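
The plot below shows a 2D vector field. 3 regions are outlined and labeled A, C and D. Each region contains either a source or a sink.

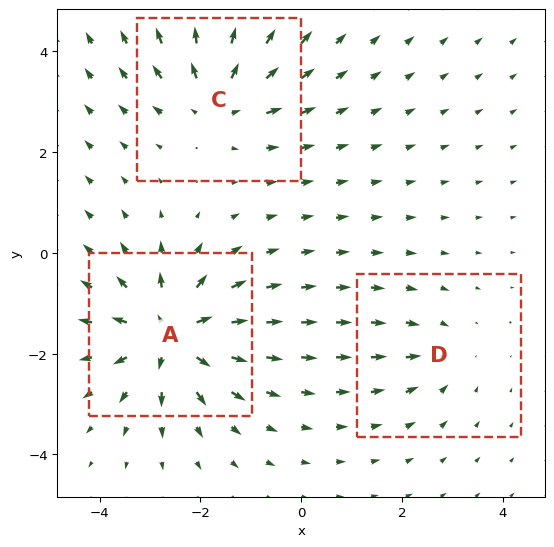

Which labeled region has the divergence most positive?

A

Divergence at each region's feature centre — A: about +5, C: about +4, D: about -2. Region A is most positive.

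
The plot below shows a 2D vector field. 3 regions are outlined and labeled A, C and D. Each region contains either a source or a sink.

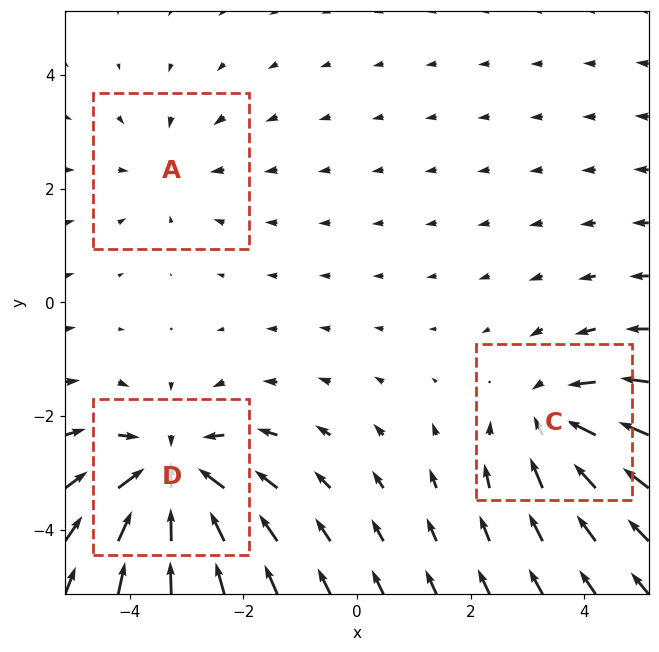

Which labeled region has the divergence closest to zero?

Divergence at each region's feature centre — A: about -2, C: about -3, D: about -5. Region A is closest to zero.

A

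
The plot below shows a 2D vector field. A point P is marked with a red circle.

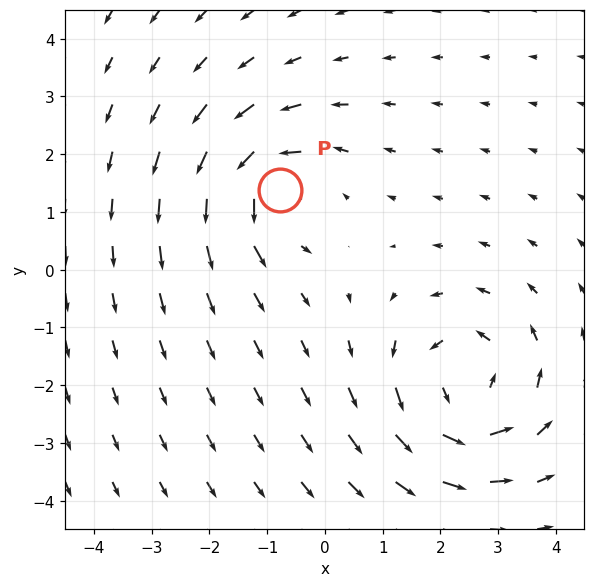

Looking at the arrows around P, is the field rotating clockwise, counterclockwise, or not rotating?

counterclockwise

Near P at (-0.8, 1.4) the arrows circulate counterclockwise. The curl (z-component) there is about +4; positive curl means counterclockwise rotation.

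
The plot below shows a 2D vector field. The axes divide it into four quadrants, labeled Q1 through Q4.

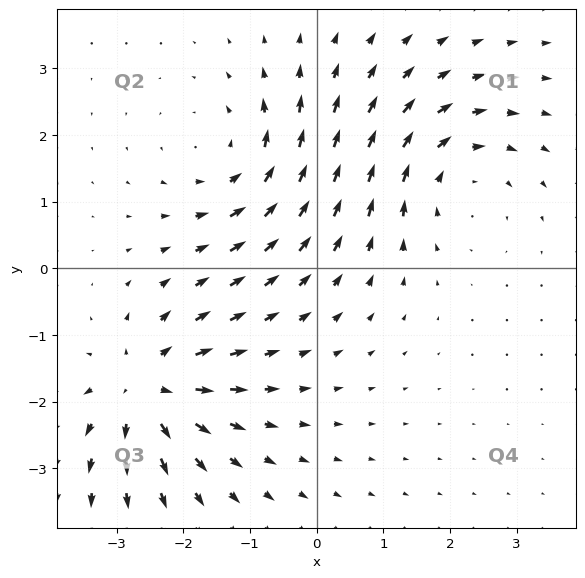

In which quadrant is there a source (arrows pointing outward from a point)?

The source sits at approximately (-2.5, -1.8), which lies in quadrant Q3. The divergence there is about +4, positive as expected for a source.

Q3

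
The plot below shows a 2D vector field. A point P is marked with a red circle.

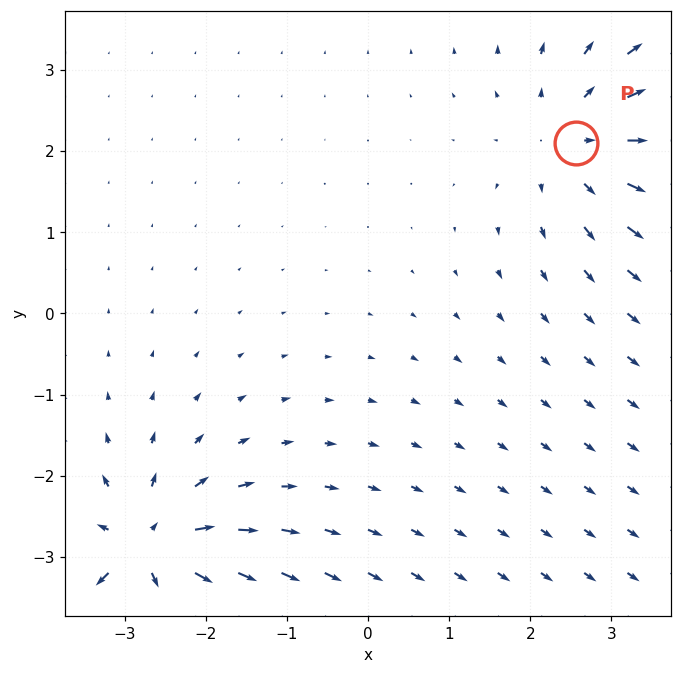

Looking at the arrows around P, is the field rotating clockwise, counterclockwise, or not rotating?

not rotating

Near P at (2.6, 2.1) the arrows show no circulation. The curl there is ≈0.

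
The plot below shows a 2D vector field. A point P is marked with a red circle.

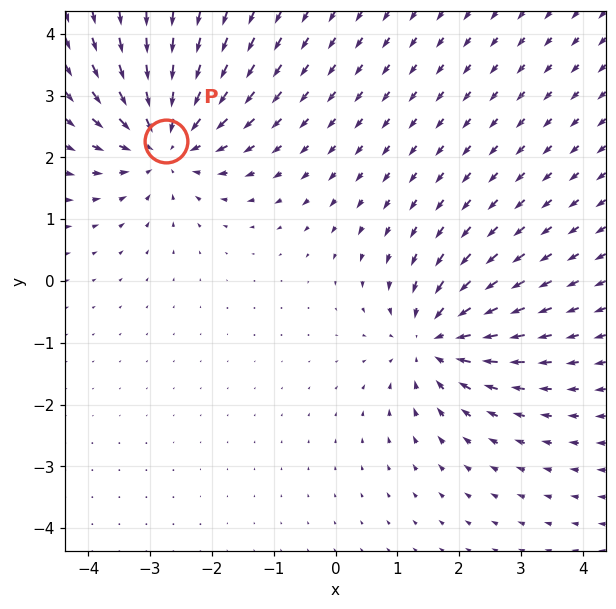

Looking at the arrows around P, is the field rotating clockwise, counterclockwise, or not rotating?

Near P at (-2.7, 2.3) the arrows show no circulation. The curl there is ≈0.

not rotating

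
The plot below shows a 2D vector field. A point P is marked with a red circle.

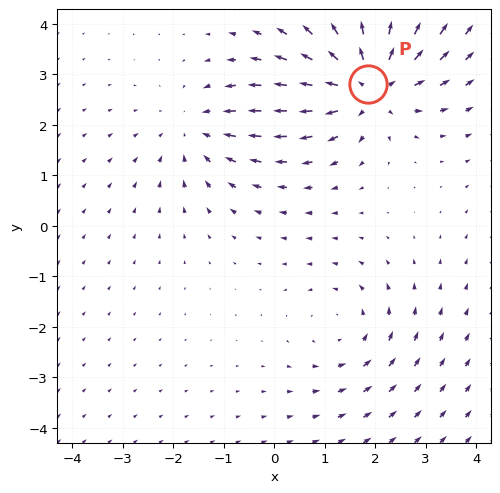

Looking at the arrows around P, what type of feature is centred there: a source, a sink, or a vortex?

At P (1.9, 2.8) the arrows spread outward. Divergence about +5, curl ≈0 — positive divergence with near-zero curl is a source.

source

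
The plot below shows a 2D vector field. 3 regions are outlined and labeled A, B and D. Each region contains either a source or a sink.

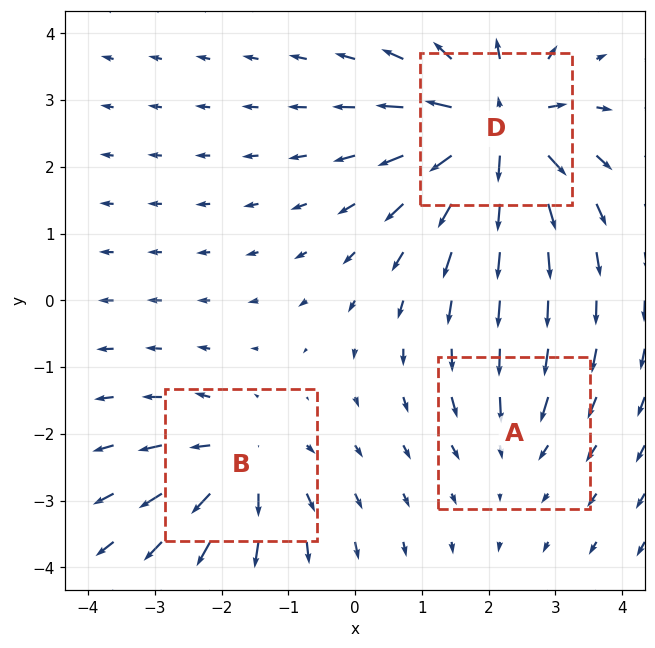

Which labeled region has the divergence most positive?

D

Divergence at each region's feature centre — A: about -2, B: about +4, D: about +6. Region D is most positive.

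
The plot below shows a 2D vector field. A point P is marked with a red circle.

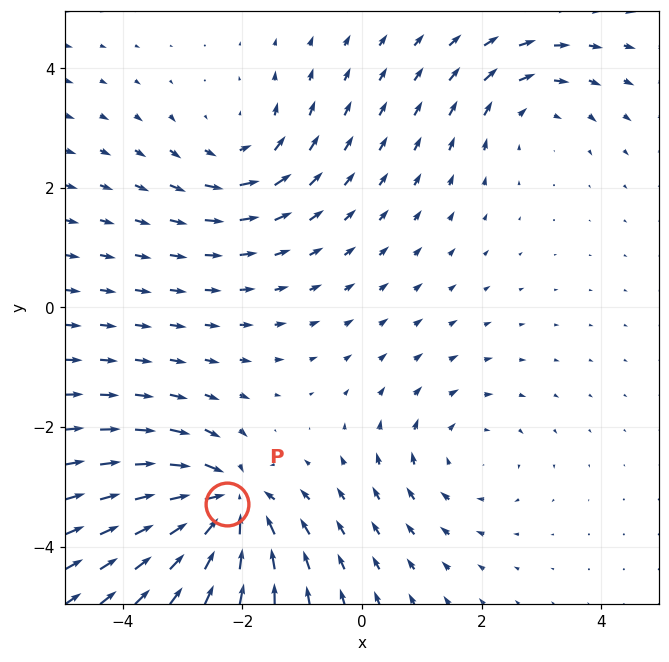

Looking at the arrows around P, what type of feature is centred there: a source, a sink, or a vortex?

At P (-2.3, -3.3) the arrows converge inward. Divergence about -6, curl ≈0 — negative divergence with near-zero curl is a sink.

sink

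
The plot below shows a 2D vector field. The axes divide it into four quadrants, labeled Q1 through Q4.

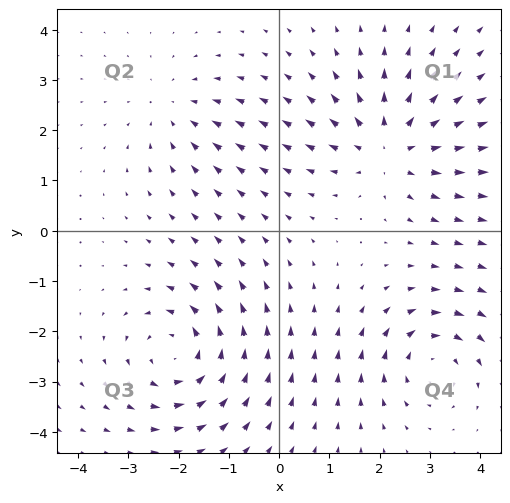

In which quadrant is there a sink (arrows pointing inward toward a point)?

The sink sits at approximately (-2.1, 2.4), which lies in quadrant Q2. The divergence there is about -2, negative as expected for a sink.

Q2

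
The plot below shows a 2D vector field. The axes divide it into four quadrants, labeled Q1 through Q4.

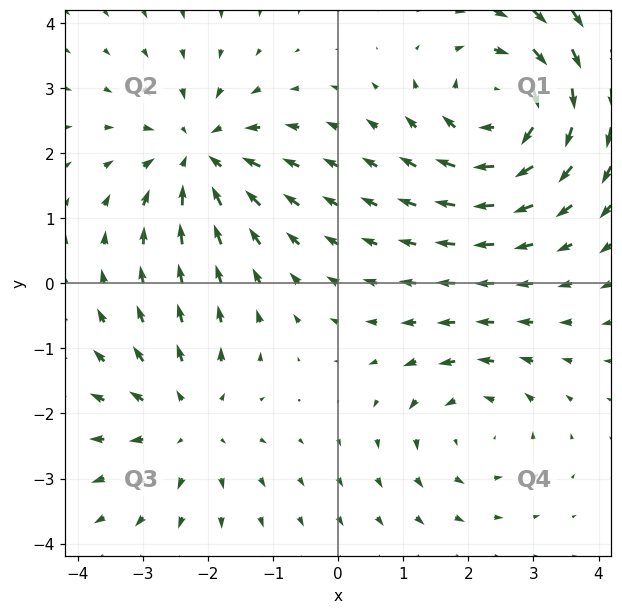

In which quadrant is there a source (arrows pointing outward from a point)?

Q3

The source sits at approximately (-2.3, -2.1), which lies in quadrant Q3. The divergence there is about +3, positive as expected for a source.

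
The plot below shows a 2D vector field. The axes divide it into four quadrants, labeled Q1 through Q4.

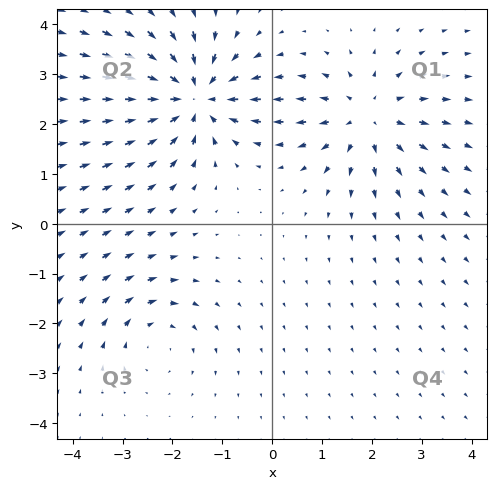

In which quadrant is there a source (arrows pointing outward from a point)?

Q1

The source sits at approximately (1.9, 2.1), which lies in quadrant Q1. The divergence there is about +4, positive as expected for a source.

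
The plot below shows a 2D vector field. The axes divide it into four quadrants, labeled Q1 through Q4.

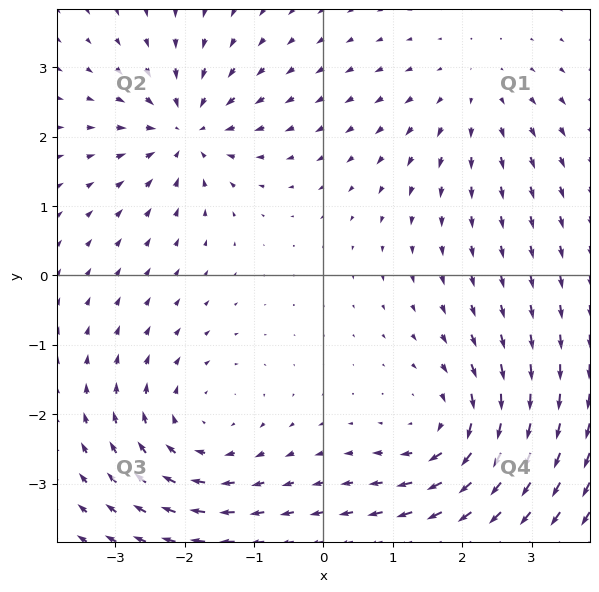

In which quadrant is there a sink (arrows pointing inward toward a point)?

The sink sits at approximately (-2.0, 2.1), which lies in quadrant Q2. The divergence there is about -4, negative as expected for a sink.

Q2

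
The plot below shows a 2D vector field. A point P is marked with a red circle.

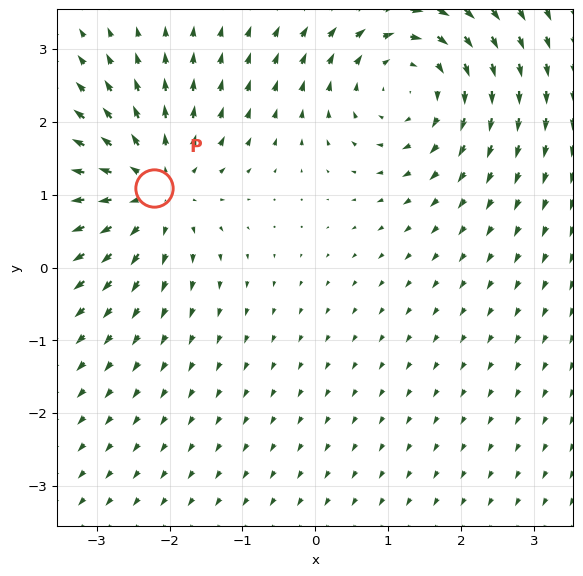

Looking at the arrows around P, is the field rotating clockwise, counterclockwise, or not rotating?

not rotating

Near P at (-2.2, 1.1) the arrows show no circulation. The curl there is ≈0.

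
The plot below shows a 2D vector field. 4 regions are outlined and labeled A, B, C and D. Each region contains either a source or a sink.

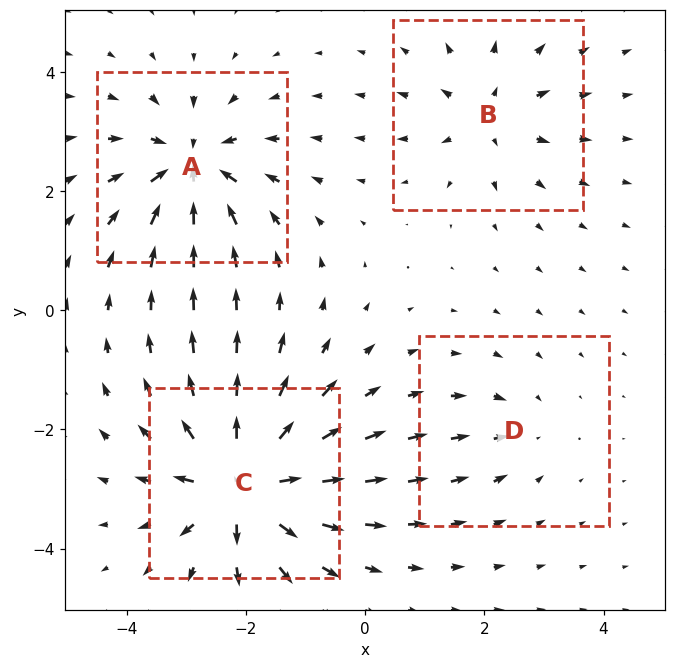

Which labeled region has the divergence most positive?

C

Divergence at each region's feature centre — A: about -6, B: about +4, C: about +8, D: about -2. Region C is most positive.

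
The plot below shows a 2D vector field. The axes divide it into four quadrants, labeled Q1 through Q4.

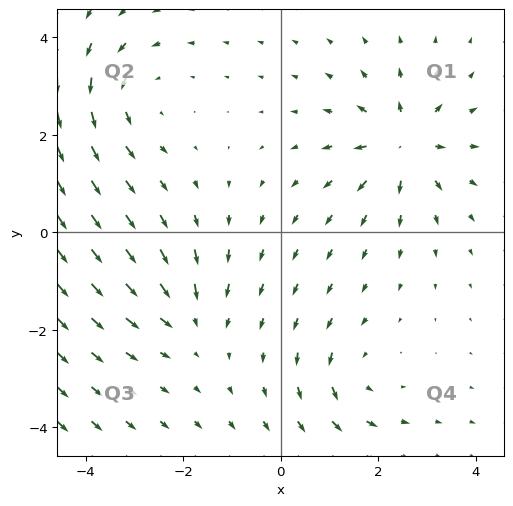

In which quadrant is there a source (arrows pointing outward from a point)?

The source sits at approximately (2.5, 1.8), which lies in quadrant Q1. The divergence there is about +6, positive as expected for a source.

Q1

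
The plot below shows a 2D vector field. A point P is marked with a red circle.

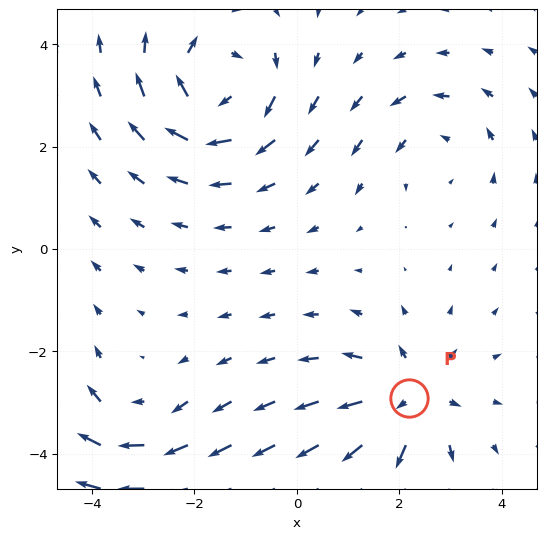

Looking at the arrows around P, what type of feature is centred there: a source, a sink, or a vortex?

At P (2.2, -2.9) the arrows spread outward. Divergence about +4, curl ≈0 — positive divergence with near-zero curl is a source.

source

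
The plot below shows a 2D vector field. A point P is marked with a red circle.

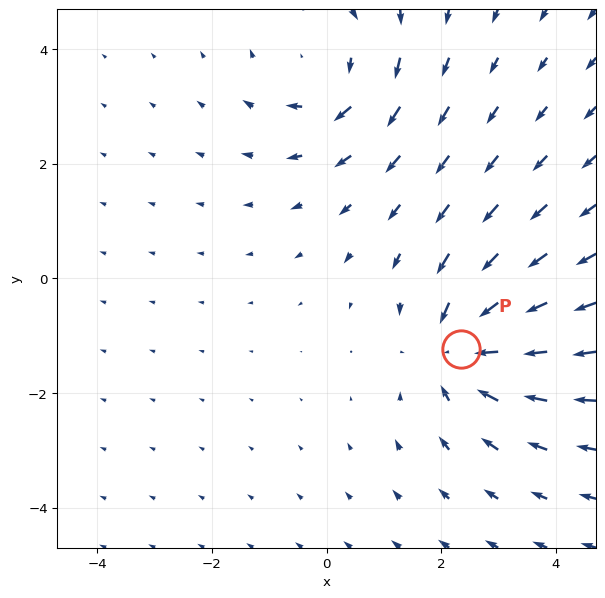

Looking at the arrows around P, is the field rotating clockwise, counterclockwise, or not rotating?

Near P at (2.3, -1.2) the arrows show no circulation. The curl there is ≈0.

not rotating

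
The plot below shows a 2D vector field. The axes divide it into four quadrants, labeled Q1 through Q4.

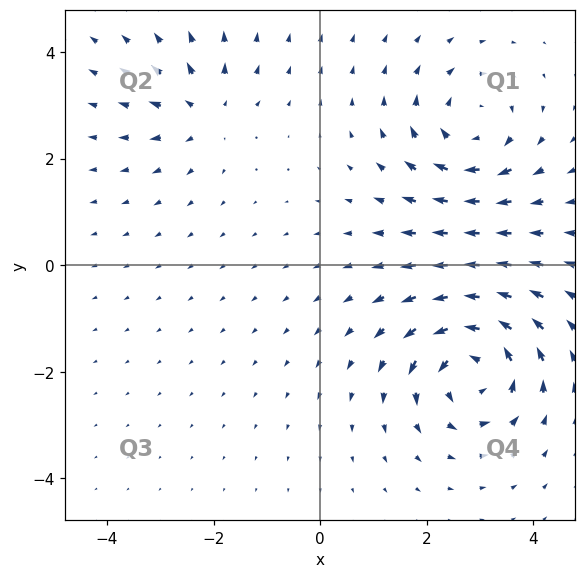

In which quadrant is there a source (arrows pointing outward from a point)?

The source sits at approximately (-2.2, 2.9), which lies in quadrant Q2. The divergence there is about +3, positive as expected for a source.

Q2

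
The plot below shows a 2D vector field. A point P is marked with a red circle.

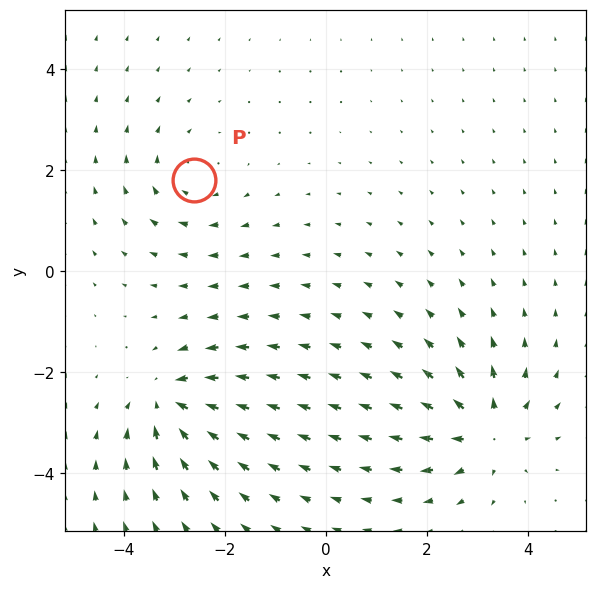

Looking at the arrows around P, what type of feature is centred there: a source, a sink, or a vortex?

vortex

At P (-2.6, 1.8) the arrows circulate clockwise. Divergence ≈0, curl about -3 — near-zero divergence with nonzero curl is a vortex.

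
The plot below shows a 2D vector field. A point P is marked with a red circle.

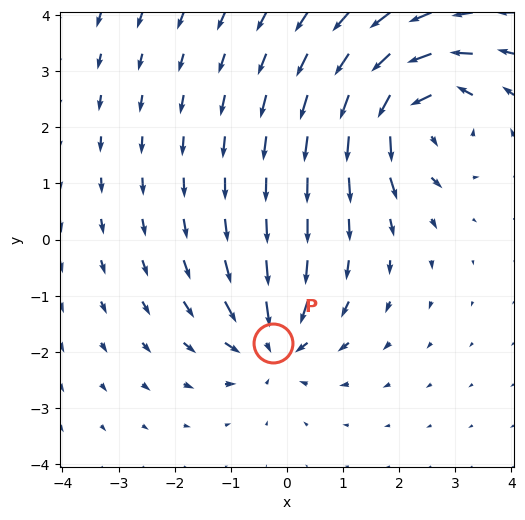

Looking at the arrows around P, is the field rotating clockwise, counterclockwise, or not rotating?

not rotating

Near P at (-0.3, -1.8) the arrows show no circulation. The curl there is ≈0.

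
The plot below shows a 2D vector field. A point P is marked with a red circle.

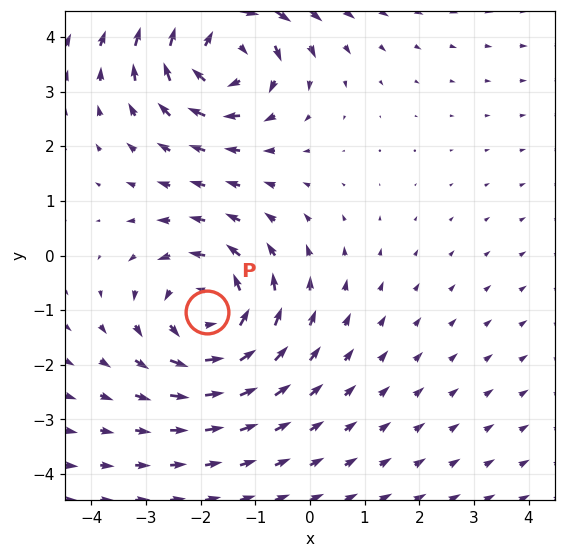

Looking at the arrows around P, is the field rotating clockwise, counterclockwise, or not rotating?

counterclockwise

Near P at (-1.9, -1.0) the arrows circulate counterclockwise. The curl (z-component) there is about +4; positive curl means counterclockwise rotation.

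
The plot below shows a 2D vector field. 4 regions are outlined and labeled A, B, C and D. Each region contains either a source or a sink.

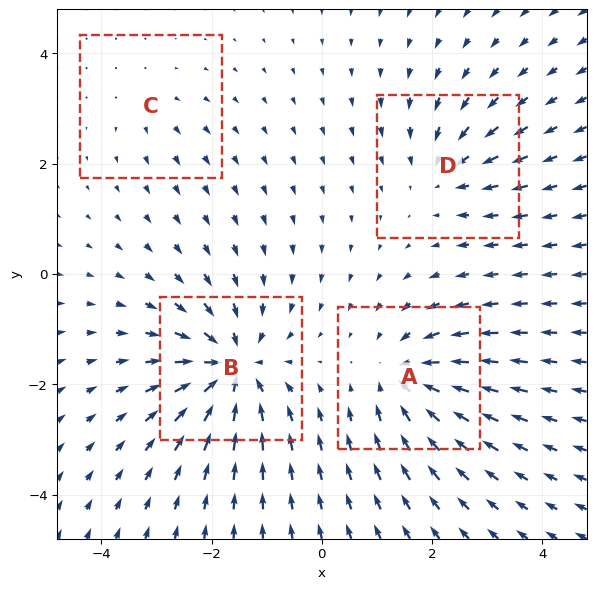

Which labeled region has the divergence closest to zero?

Divergence at each region's feature centre — A: about -6, B: about -8, C: about +2, D: about -4. Region C is closest to zero.

C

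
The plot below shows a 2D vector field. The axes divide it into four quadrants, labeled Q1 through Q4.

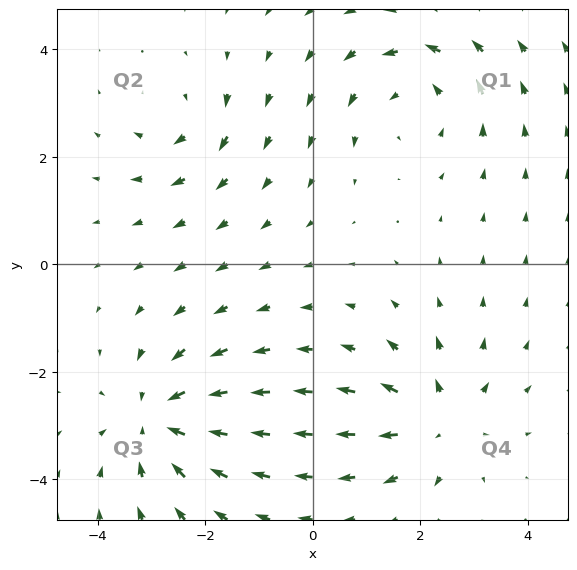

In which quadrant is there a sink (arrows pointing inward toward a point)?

The sink sits at approximately (-2.8, -2.9), which lies in quadrant Q3. The divergence there is about -5, negative as expected for a sink.

Q3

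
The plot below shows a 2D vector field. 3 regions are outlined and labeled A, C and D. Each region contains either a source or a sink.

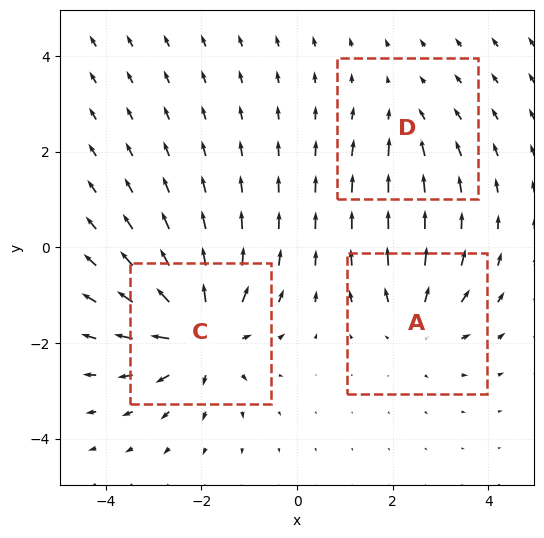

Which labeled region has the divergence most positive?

Divergence at each region's feature centre — A: about +3, C: about +6, D: about -2. Region C is most positive.

C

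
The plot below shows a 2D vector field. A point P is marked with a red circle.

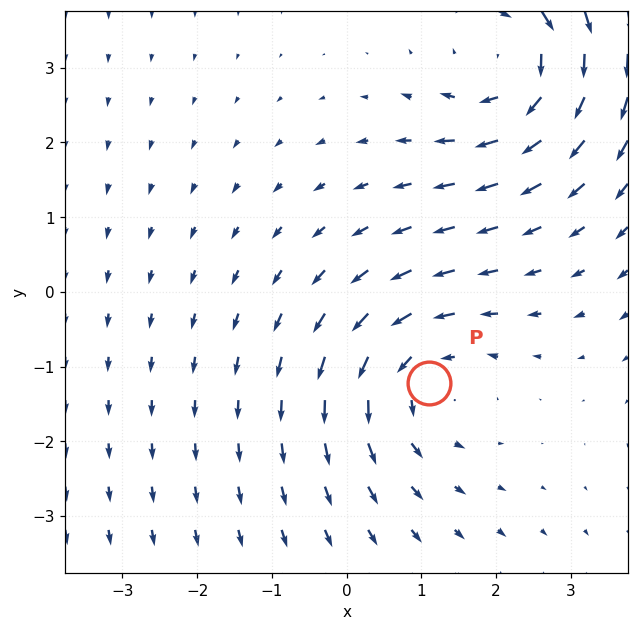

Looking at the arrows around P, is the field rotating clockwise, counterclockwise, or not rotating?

Near P at (1.1, -1.2) the arrows circulate counterclockwise. The curl (z-component) there is about +3; positive curl means counterclockwise rotation.

counterclockwise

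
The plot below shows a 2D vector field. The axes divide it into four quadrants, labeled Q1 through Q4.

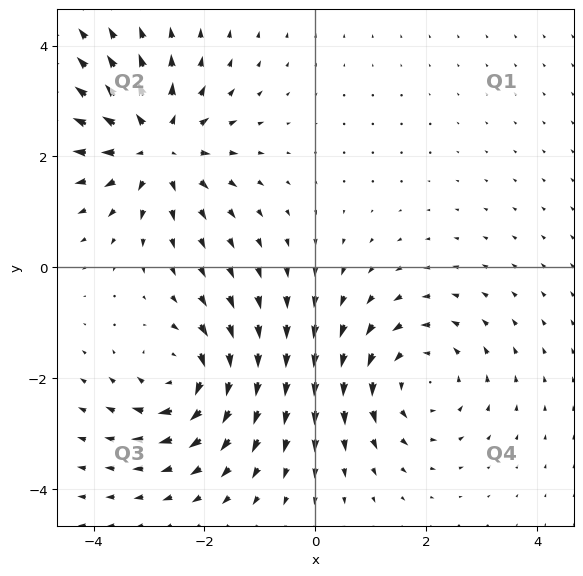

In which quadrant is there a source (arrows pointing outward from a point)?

The source sits at approximately (-2.9, 2.2), which lies in quadrant Q2. The divergence there is about +5, positive as expected for a source.

Q2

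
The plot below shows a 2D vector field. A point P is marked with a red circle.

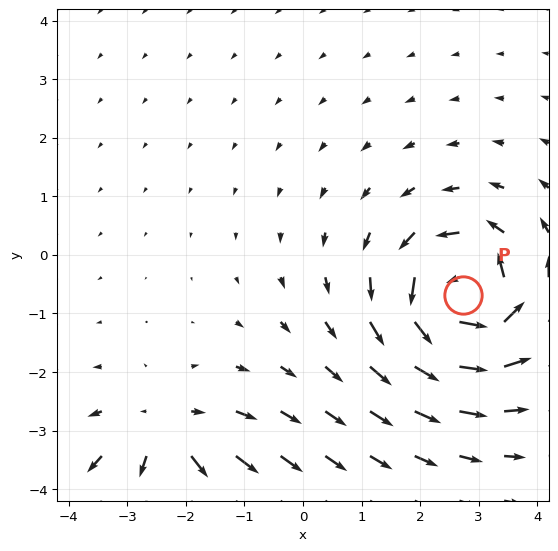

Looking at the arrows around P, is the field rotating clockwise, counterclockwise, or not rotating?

Near P at (2.7, -0.7) the arrows circulate counterclockwise. The curl (z-component) there is about +7; positive curl means counterclockwise rotation.

counterclockwise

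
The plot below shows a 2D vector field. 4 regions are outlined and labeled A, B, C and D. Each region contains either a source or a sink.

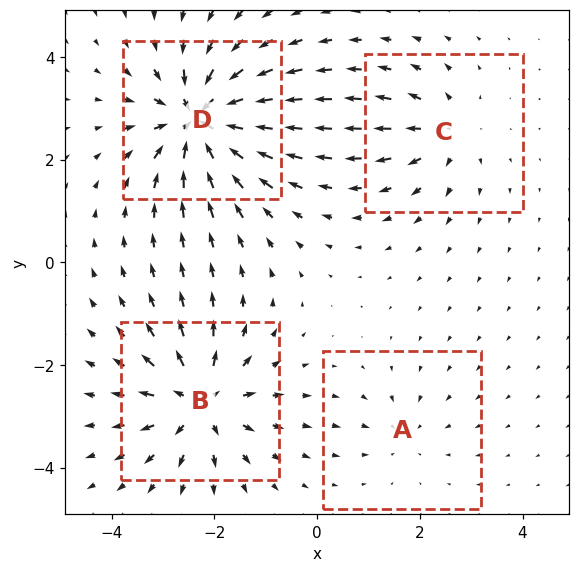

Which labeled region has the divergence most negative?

D

Divergence at each region's feature centre — A: about -2, B: about +6, C: about +4, D: about -8. Region D is most negative.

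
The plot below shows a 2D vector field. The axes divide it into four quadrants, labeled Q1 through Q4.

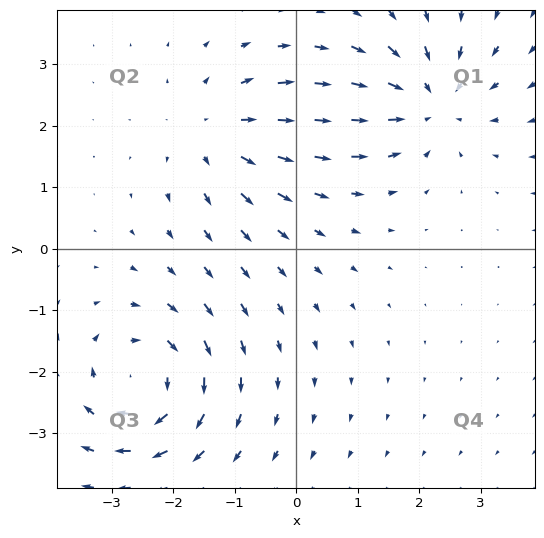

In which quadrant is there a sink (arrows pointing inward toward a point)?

The sink sits at approximately (2.2, 2.4), which lies in quadrant Q1. The divergence there is about -3, negative as expected for a sink.

Q1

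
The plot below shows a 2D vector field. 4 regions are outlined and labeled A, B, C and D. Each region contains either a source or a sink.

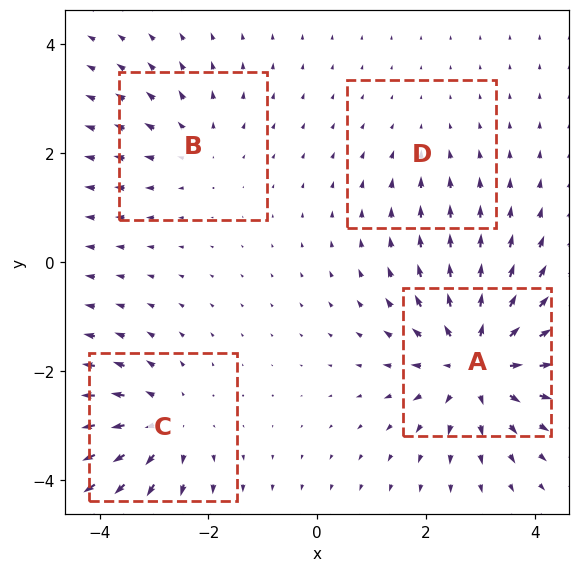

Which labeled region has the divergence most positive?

A

Divergence at each region's feature centre — A: about +7, B: about +3, C: about +4, D: about -2. Region A is most positive.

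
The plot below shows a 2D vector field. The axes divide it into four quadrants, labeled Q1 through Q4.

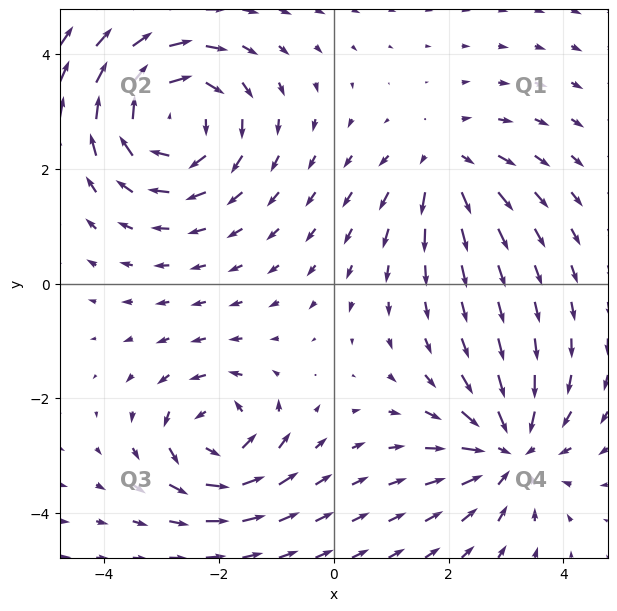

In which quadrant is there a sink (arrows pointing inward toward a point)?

Q4

The sink sits at approximately (3.1, -2.9), which lies in quadrant Q4. The divergence there is about -4, negative as expected for a sink.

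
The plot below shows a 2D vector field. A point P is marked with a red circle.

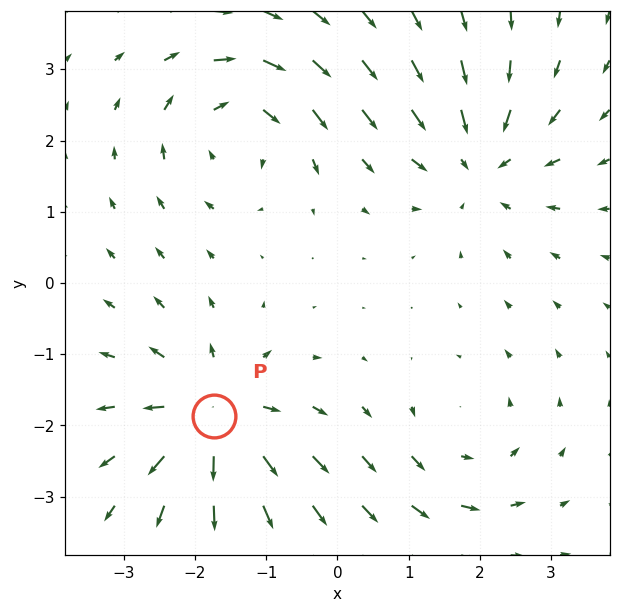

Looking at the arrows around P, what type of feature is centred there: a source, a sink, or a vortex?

source

At P (-1.7, -1.9) the arrows spread outward. Divergence about +6, curl ≈0 — positive divergence with near-zero curl is a source.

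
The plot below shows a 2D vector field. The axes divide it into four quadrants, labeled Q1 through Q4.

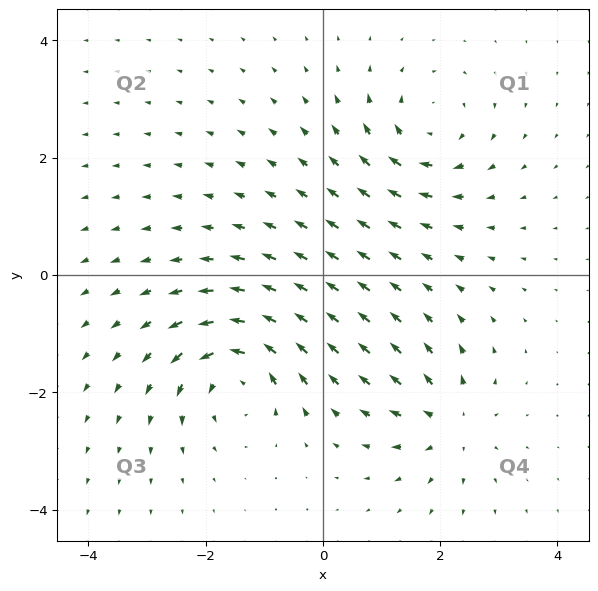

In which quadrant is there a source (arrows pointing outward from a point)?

Q4

The source sits at approximately (2.2, -2.5), which lies in quadrant Q4. The divergence there is about +4, positive as expected for a source.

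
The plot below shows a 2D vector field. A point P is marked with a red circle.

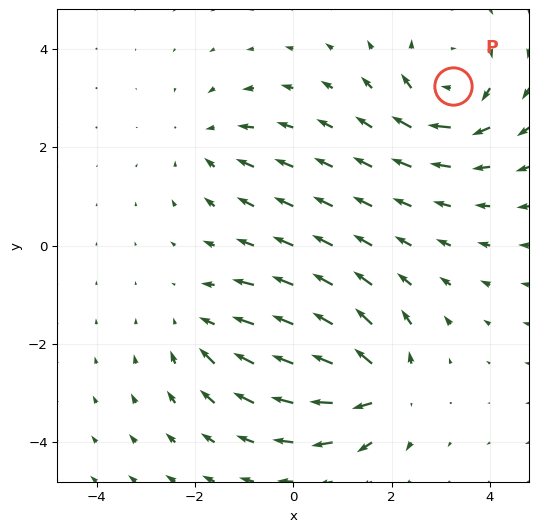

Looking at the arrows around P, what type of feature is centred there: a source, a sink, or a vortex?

At P (3.2, 3.2) the arrows circulate clockwise. Divergence ≈0, curl about -6 — near-zero divergence with nonzero curl is a vortex.

vortex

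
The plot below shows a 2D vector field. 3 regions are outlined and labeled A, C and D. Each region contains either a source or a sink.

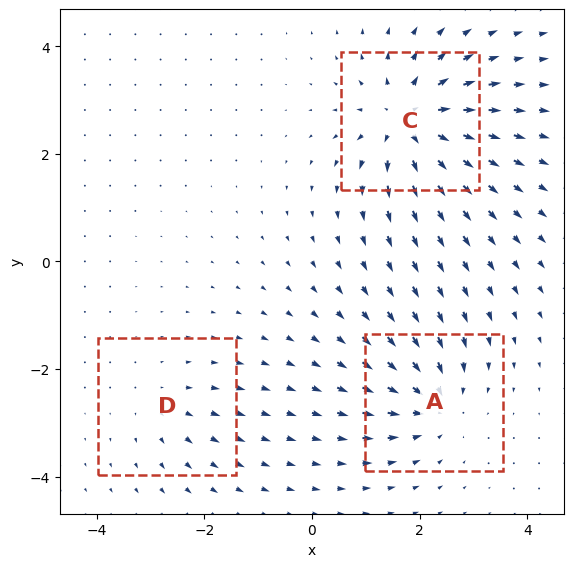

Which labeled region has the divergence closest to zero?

Divergence at each region's feature centre — A: about -4, C: about +6, D: about +2. Region D is closest to zero.

D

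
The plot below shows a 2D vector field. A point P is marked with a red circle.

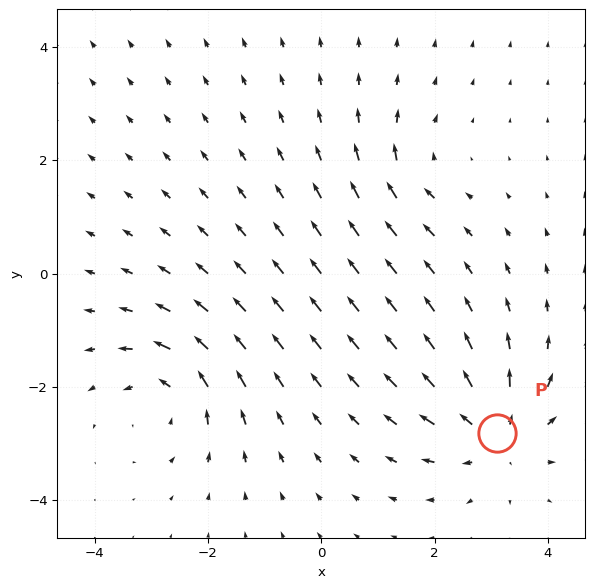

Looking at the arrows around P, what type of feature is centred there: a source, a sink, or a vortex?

At P (3.1, -2.8) the arrows spread outward. Divergence about +5, curl ≈0 — positive divergence with near-zero curl is a source.

source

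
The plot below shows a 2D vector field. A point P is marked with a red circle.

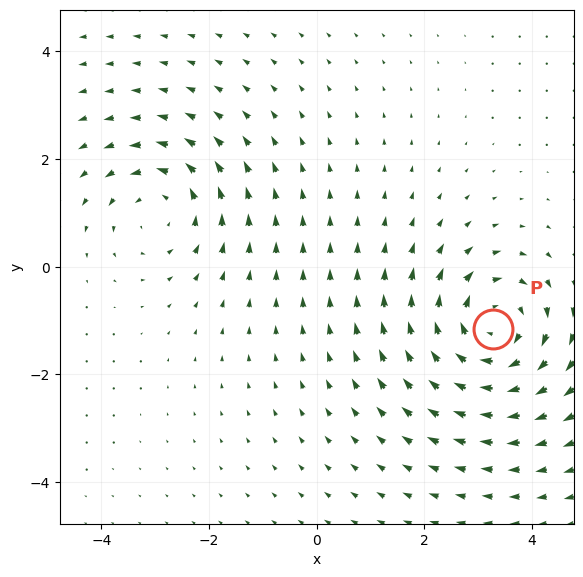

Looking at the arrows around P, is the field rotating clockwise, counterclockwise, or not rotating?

Near P at (3.3, -1.2) the arrows circulate clockwise. The curl (z-component) there is about -4; negative curl means clockwise rotation.

clockwise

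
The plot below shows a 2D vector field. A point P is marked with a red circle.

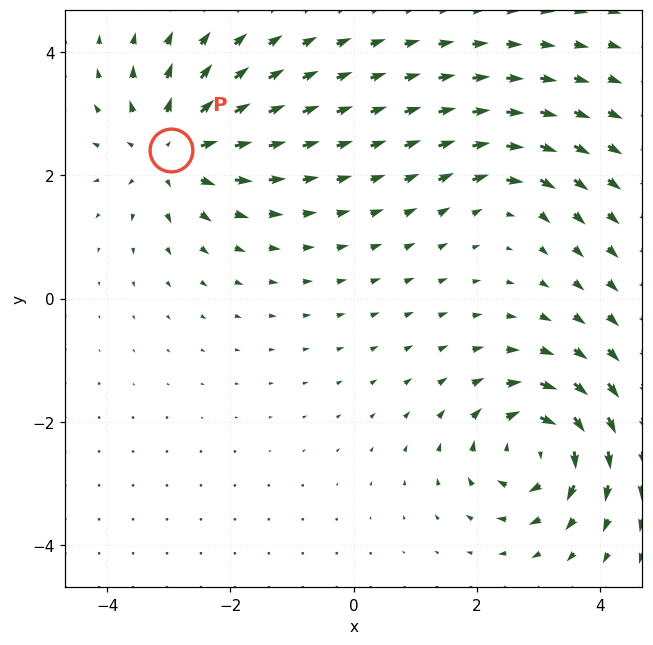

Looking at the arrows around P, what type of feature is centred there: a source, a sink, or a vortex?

source

At P (-3.0, 2.4) the arrows spread outward. Divergence about +6, curl ≈0 — positive divergence with near-zero curl is a source.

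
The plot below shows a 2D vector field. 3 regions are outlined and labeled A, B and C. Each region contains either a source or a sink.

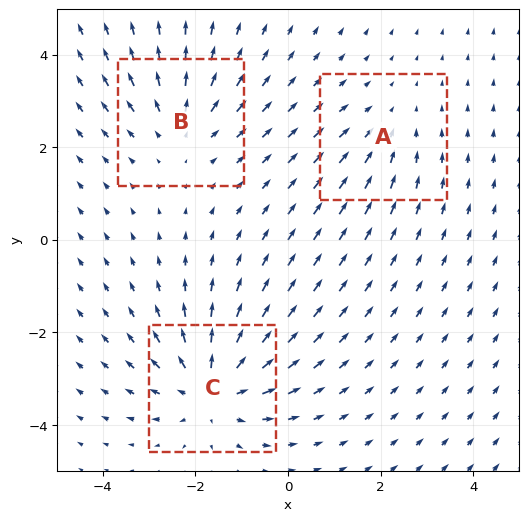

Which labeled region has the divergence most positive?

C

Divergence at each region's feature centre — A: about -2, B: about +3, C: about +4. Region C is most positive.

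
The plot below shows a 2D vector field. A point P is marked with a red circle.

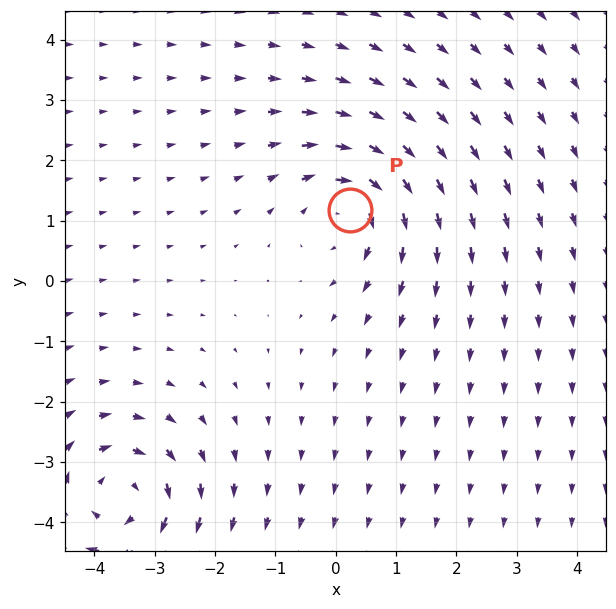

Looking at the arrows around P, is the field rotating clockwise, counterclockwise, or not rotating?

Near P at (0.2, 1.2) the arrows circulate clockwise. The curl (z-component) there is about -3; negative curl means clockwise rotation.

clockwise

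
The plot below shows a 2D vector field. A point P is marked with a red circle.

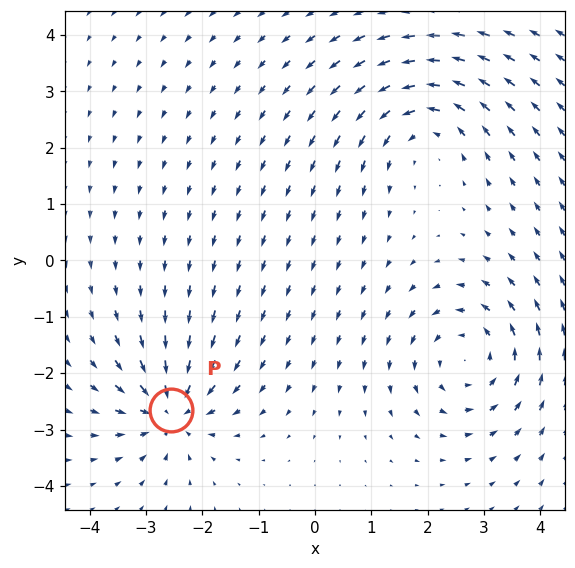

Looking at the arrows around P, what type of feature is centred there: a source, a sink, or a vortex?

sink

At P (-2.6, -2.7) the arrows converge inward. Divergence about -5, curl ≈0 — negative divergence with near-zero curl is a sink.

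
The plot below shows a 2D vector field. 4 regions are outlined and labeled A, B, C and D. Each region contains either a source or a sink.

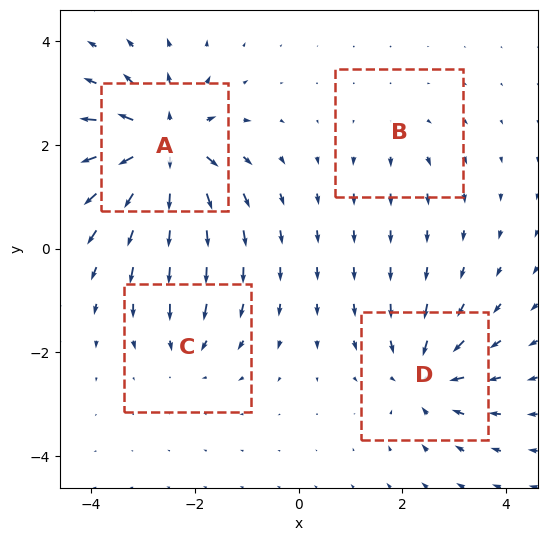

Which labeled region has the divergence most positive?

A

Divergence at each region's feature centre — A: about +9, B: about +2, C: about -4, D: about -6. Region A is most positive.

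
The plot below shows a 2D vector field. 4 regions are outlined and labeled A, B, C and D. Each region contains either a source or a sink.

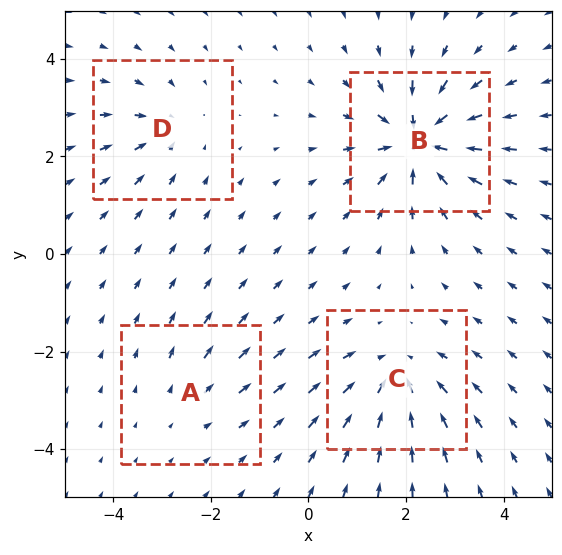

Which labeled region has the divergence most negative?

Divergence at each region's feature centre — A: about +2, B: about -8, C: about -5, D: about -4. Region B is most negative.

B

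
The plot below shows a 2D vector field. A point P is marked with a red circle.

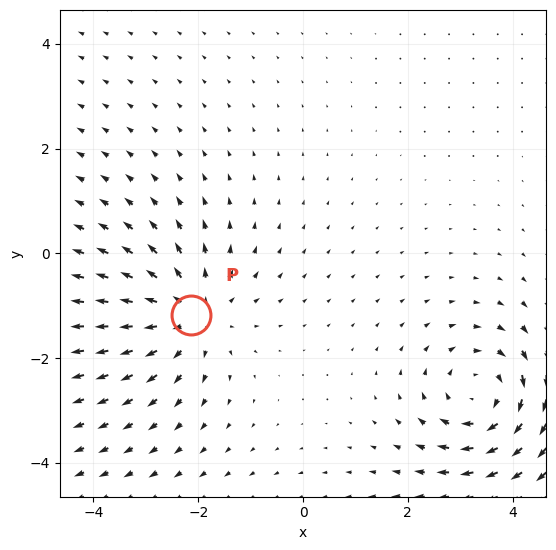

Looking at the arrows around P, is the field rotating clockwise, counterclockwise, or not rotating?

not rotating

Near P at (-2.1, -1.2) the arrows show no circulation. The curl there is ≈0.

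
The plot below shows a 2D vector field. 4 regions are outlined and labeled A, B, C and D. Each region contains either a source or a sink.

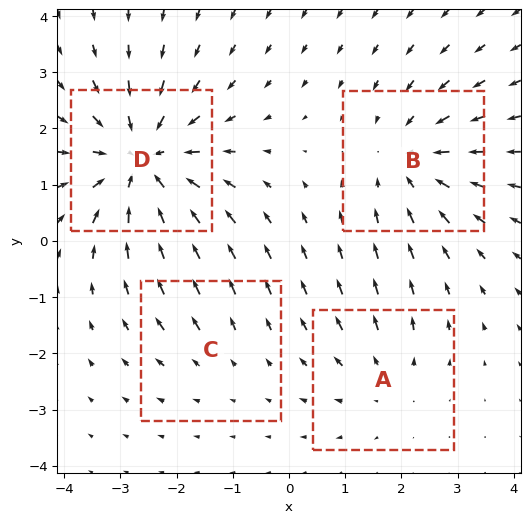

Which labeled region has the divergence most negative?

Divergence at each region's feature centre — A: about +3, B: about -4, C: about +2, D: about -6. Region D is most negative.

D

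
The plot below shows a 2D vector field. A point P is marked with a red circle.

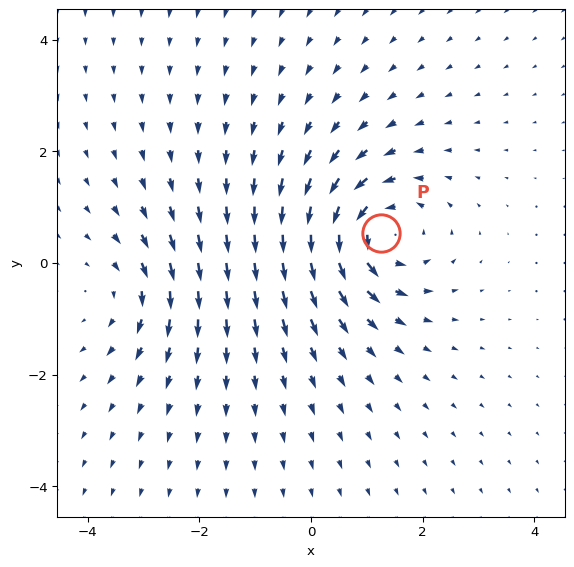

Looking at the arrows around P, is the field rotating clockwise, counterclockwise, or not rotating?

counterclockwise

Near P at (1.2, 0.5) the arrows circulate counterclockwise. The curl (z-component) there is about +6; positive curl means counterclockwise rotation.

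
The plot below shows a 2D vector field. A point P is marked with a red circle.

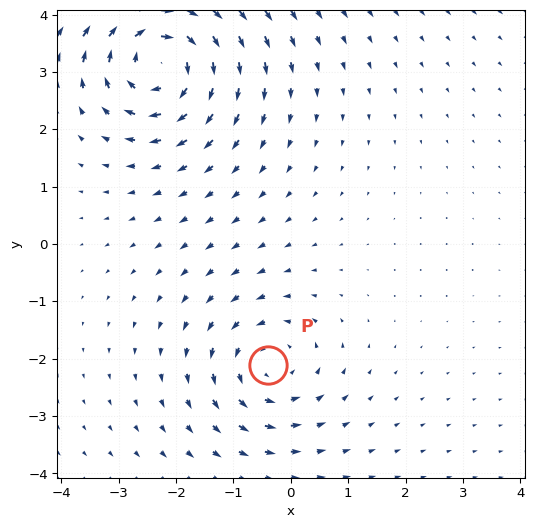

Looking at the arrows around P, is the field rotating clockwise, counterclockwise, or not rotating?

counterclockwise

Near P at (-0.4, -2.1) the arrows circulate counterclockwise. The curl (z-component) there is about +3; positive curl means counterclockwise rotation.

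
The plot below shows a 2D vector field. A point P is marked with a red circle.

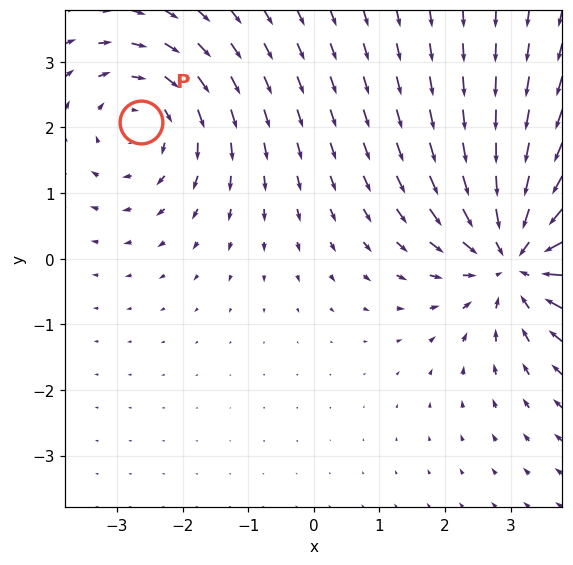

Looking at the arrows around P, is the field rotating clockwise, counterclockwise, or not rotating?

Near P at (-2.6, 2.1) the arrows circulate clockwise. The curl (z-component) there is about -3; negative curl means clockwise rotation.

clockwise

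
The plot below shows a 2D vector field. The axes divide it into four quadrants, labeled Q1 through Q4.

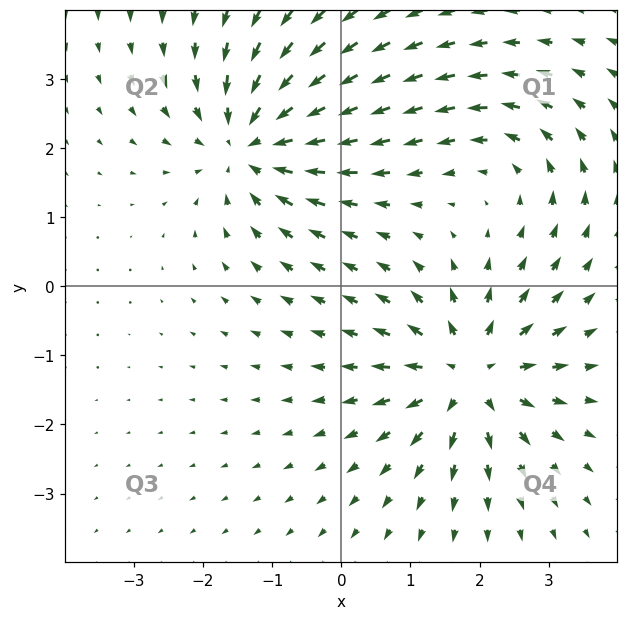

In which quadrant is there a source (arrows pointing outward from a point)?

Q4

The source sits at approximately (1.9, -1.3), which lies in quadrant Q4. The divergence there is about +6, positive as expected for a source.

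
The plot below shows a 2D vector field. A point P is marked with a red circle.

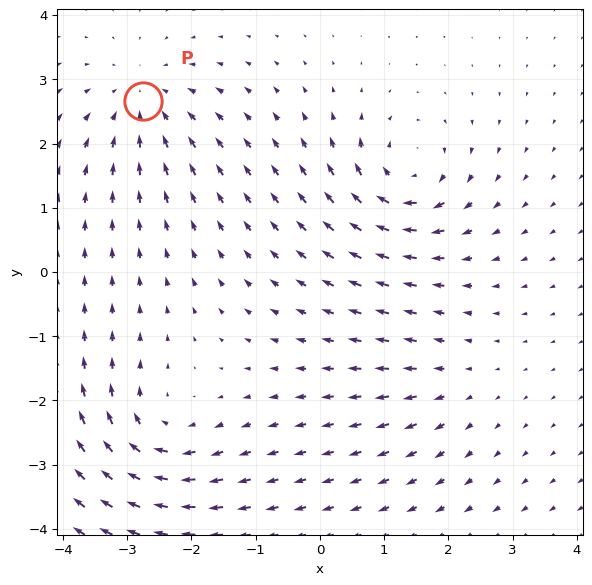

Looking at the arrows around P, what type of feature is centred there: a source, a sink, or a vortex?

At P (-2.8, 2.7) the arrows converge inward. Divergence about -5, curl ≈0 — negative divergence with near-zero curl is a sink.

sink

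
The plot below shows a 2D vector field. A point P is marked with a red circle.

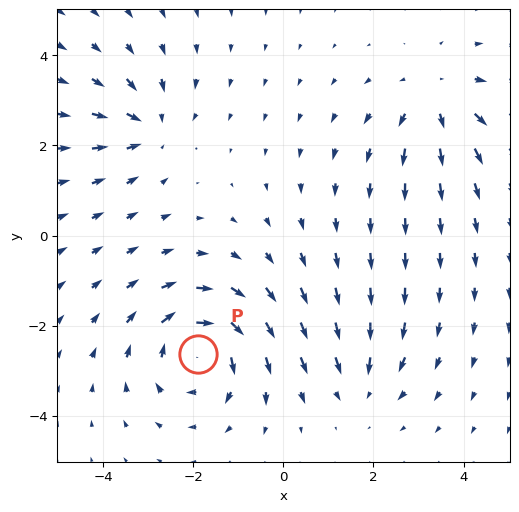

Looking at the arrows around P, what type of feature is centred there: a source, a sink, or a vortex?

vortex

At P (-1.9, -2.6) the arrows circulate clockwise. Divergence ≈0, curl about -5 — near-zero divergence with nonzero curl is a vortex.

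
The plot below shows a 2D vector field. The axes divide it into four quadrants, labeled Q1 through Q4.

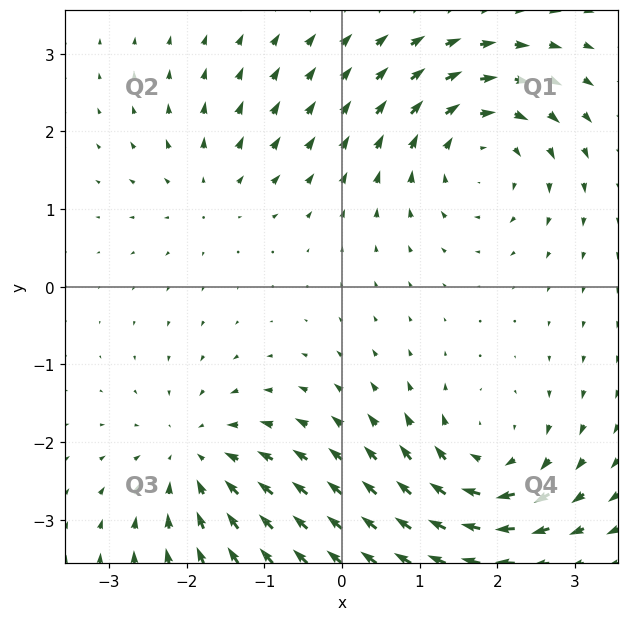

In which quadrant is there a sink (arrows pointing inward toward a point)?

Q3

The sink sits at approximately (-1.9, -2.2), which lies in quadrant Q3. The divergence there is about -4, negative as expected for a sink.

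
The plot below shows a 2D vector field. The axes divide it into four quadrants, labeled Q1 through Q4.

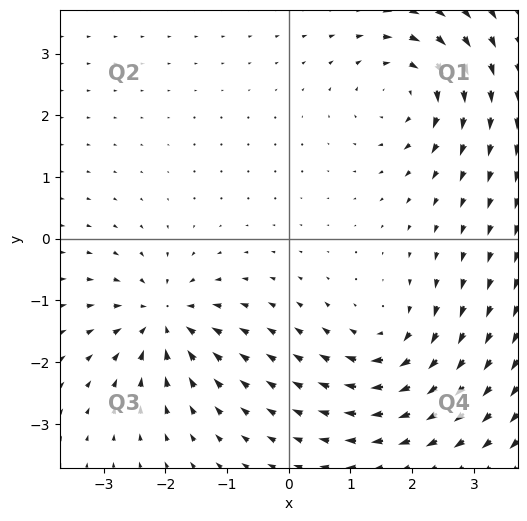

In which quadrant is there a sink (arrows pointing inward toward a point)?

The sink sits at approximately (-2.0, -1.3), which lies in quadrant Q3. The divergence there is about -7, negative as expected for a sink.

Q3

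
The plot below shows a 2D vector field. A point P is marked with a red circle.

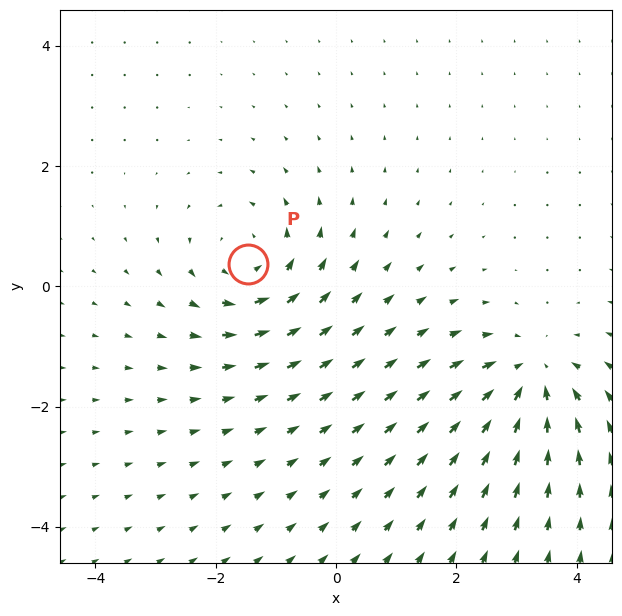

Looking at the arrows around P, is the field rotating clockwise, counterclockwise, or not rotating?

Near P at (-1.5, 0.4) the arrows circulate counterclockwise. The curl (z-component) there is about +4; positive curl means counterclockwise rotation.

counterclockwise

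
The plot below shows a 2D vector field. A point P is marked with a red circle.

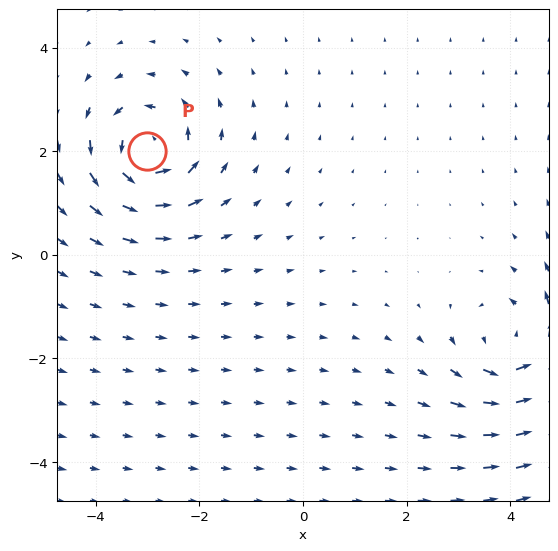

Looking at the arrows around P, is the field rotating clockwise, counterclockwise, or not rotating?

Near P at (-3.0, 2.0) the arrows circulate counterclockwise. The curl (z-component) there is about +6; positive curl means counterclockwise rotation.

counterclockwise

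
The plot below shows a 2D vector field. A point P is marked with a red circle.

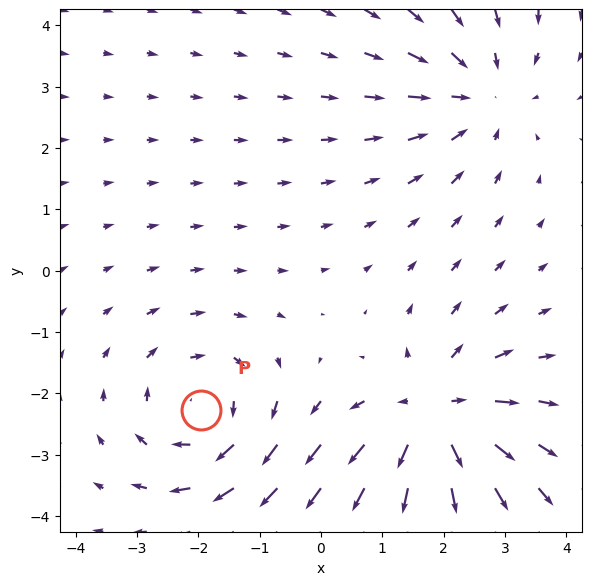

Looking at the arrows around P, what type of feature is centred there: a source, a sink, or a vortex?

vortex

At P (-2.0, -2.3) the arrows circulate clockwise. Divergence ≈0, curl about -4 — near-zero divergence with nonzero curl is a vortex.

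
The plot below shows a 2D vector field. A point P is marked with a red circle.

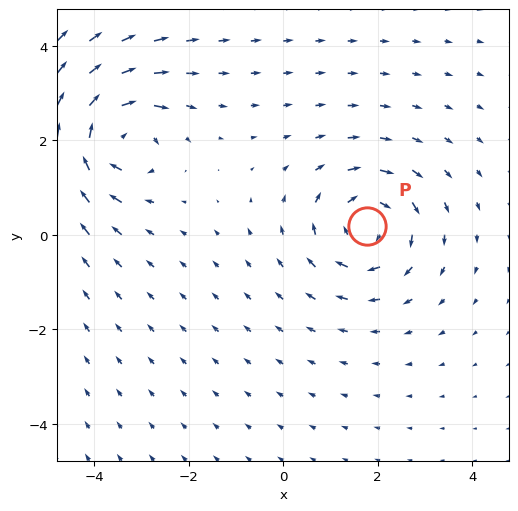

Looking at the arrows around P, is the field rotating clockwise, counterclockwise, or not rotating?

Near P at (1.8, 0.2) the arrows circulate clockwise. The curl (z-component) there is about -3; negative curl means clockwise rotation.

clockwise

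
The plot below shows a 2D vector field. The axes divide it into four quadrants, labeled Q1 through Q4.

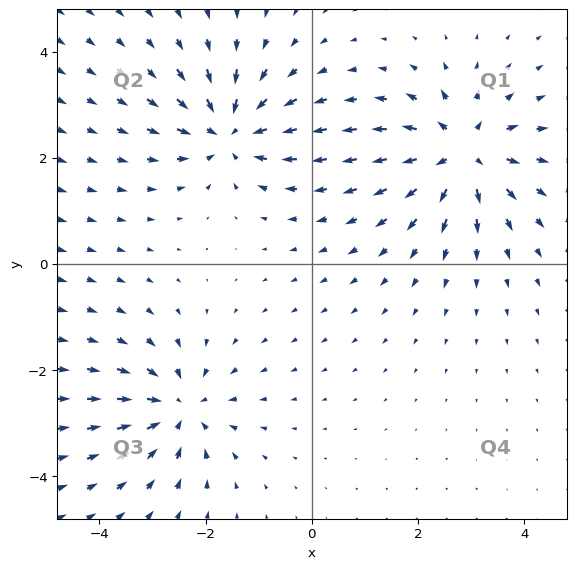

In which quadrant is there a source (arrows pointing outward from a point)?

The source sits at approximately (2.8, 2.1), which lies in quadrant Q1. The divergence there is about +5, positive as expected for a source.

Q1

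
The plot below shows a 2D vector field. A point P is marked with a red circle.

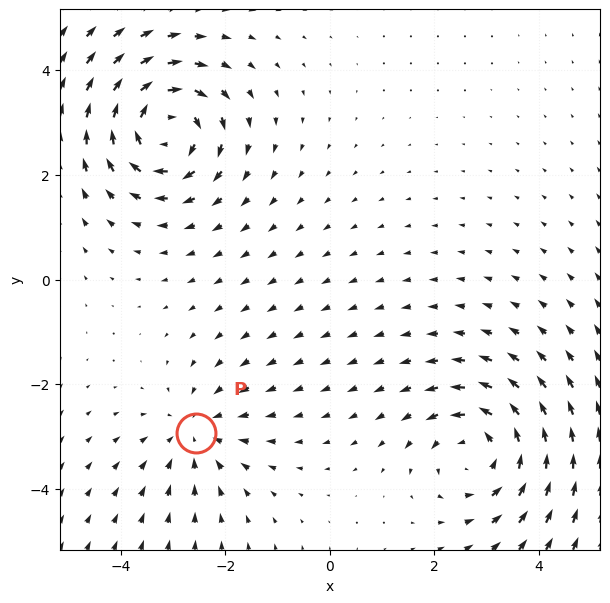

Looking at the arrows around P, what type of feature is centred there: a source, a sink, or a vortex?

At P (-2.6, -2.9) the arrows converge inward. Divergence about -3, curl ≈0 — negative divergence with near-zero curl is a sink.

sink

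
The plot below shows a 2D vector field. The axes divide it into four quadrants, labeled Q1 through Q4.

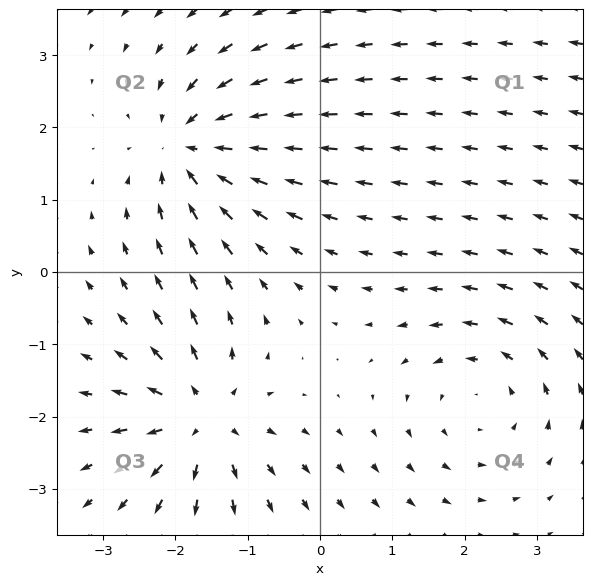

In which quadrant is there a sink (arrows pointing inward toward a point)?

Q2

The sink sits at approximately (-1.8, 1.7), which lies in quadrant Q2. The divergence there is about -6, negative as expected for a sink.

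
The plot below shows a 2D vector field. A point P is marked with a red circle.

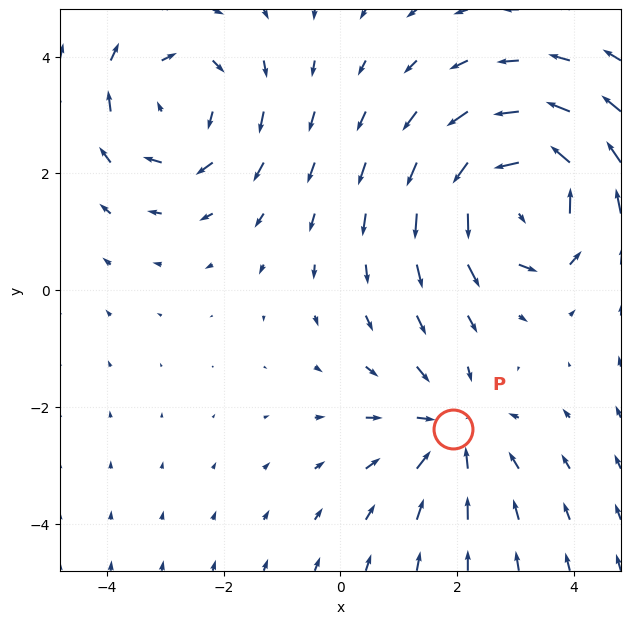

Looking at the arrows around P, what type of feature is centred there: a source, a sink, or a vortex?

sink

At P (1.9, -2.4) the arrows converge inward. Divergence about -2, curl ≈0 — negative divergence with near-zero curl is a sink.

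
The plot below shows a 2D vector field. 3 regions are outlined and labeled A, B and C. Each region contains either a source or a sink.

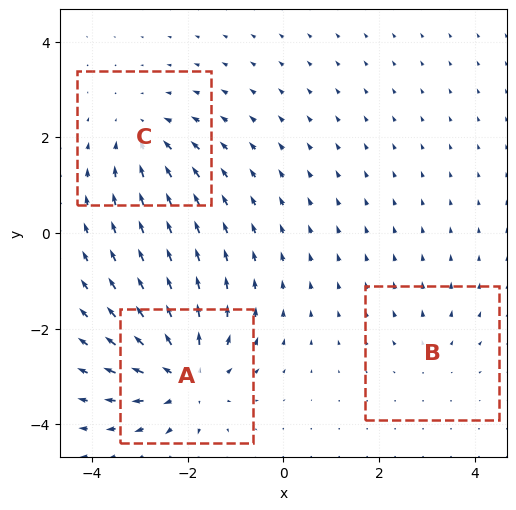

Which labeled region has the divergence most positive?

Divergence at each region's feature centre — A: about +5, B: about +2, C: about -3. Region A is most positive.

A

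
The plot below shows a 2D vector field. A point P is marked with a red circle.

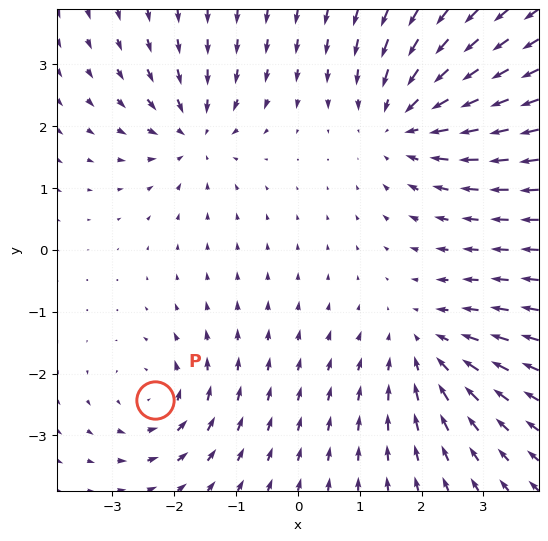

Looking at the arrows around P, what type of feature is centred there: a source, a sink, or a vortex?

At P (-2.3, -2.4) the arrows circulate counterclockwise. Divergence ≈0, curl about +3 — near-zero divergence with nonzero curl is a vortex.

vortex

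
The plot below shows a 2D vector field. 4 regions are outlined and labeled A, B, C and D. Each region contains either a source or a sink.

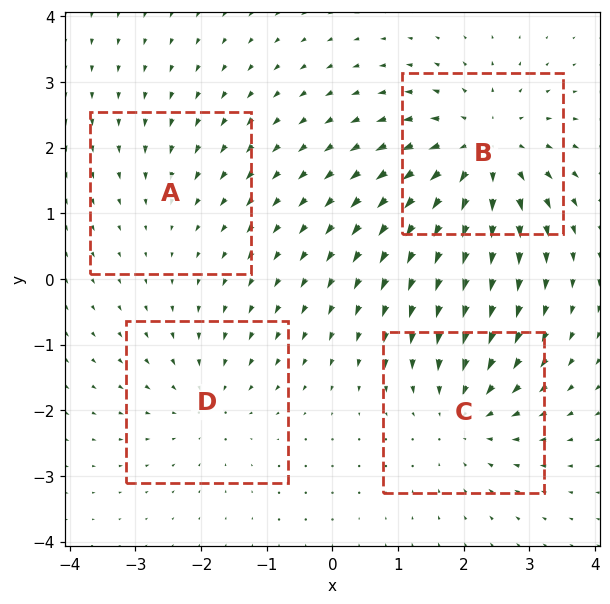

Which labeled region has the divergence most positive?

B

Divergence at each region's feature centre — A: about -2, B: about +6, C: about -4, D: about -3. Region B is most positive.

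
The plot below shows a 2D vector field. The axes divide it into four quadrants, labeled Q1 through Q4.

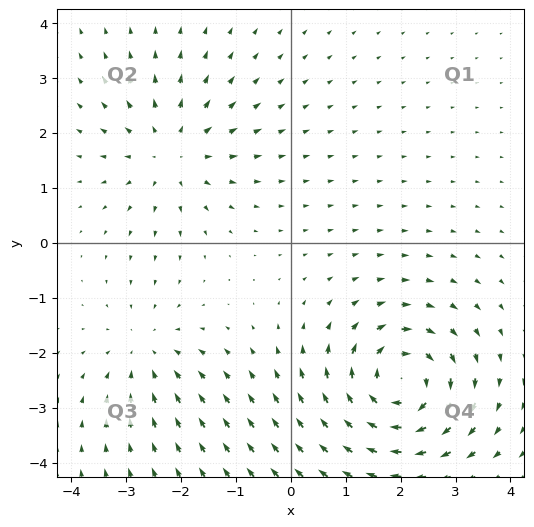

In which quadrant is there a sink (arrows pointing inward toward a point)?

The sink sits at approximately (-2.6, -2.0), which lies in quadrant Q3. The divergence there is about -2, negative as expected for a sink.

Q3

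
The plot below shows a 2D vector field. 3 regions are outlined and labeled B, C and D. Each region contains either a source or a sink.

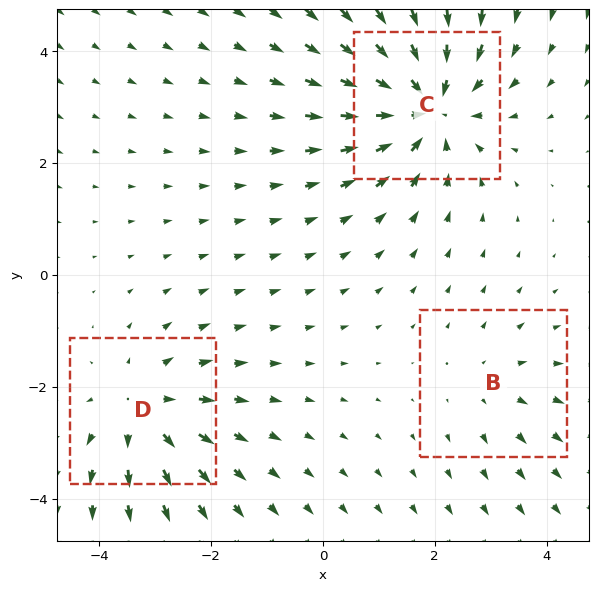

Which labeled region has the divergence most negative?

Divergence at each region's feature centre — B: about +2, C: about -5, D: about +3. Region C is most negative.

C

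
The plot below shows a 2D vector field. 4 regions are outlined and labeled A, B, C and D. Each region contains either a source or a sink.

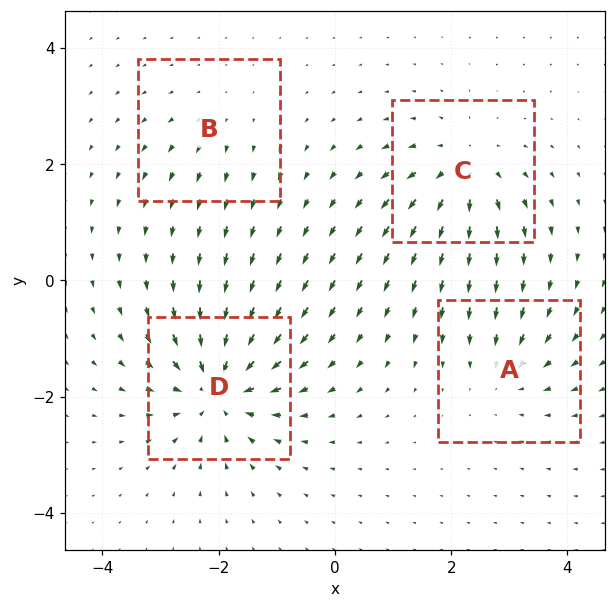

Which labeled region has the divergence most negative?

D

Divergence at each region's feature centre — A: about -4, B: about +2, C: about +5, D: about -7. Region D is most negative.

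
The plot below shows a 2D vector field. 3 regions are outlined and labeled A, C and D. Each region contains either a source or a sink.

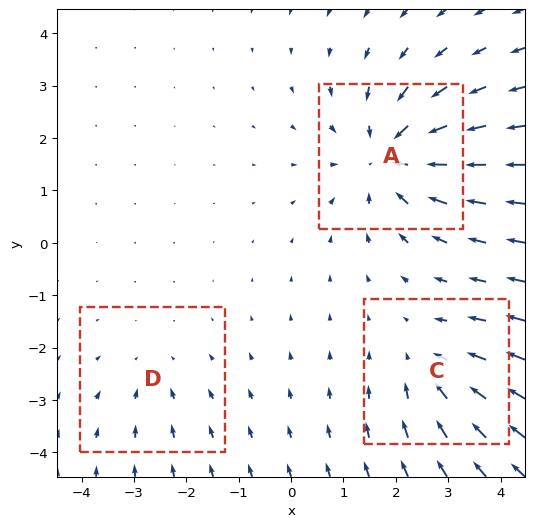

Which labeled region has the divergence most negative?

A

Divergence at each region's feature centre — A: about -5, C: about -3, D: about -2. Region A is most negative.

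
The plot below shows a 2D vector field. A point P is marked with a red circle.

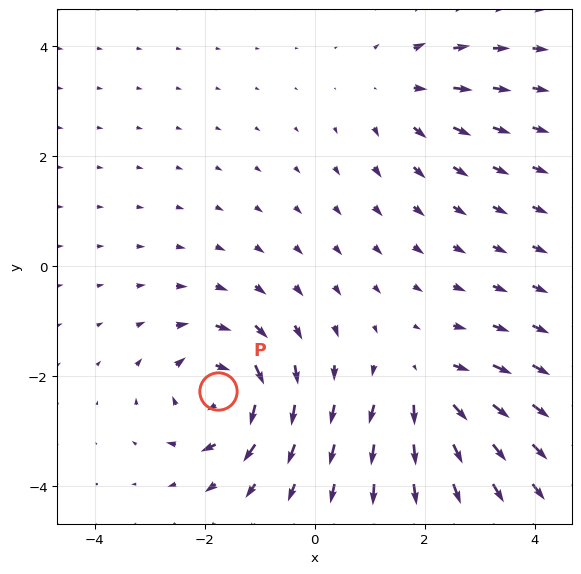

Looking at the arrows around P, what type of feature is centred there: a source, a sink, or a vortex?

At P (-1.8, -2.3) the arrows circulate clockwise. Divergence ≈0, curl about -6 — near-zero divergence with nonzero curl is a vortex.

vortex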